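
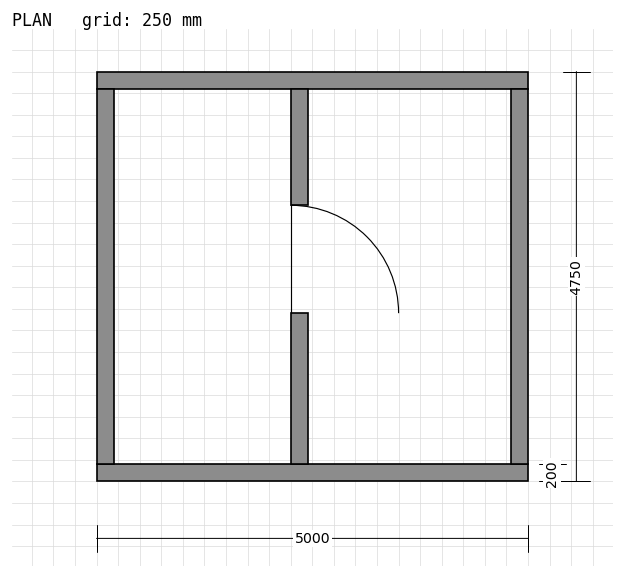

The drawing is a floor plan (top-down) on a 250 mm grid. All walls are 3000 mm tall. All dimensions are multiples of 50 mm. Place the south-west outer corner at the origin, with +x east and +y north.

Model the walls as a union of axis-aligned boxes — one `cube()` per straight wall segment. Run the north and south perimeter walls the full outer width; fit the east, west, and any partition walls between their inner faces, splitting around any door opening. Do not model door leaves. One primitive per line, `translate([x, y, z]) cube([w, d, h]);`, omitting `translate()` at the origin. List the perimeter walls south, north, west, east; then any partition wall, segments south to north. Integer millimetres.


cube([5000, 200, 3000]);
translate([0, 4550, 0]) cube([5000, 200, 3000]);
translate([0, 200, 0]) cube([200, 4350, 3000]);
translate([4800, 200, 0]) cube([200, 4350, 3000]);
translate([2250, 200, 0]) cube([200, 1750, 3000]);
translate([2250, 3200, 0]) cube([200, 1350, 3000]);


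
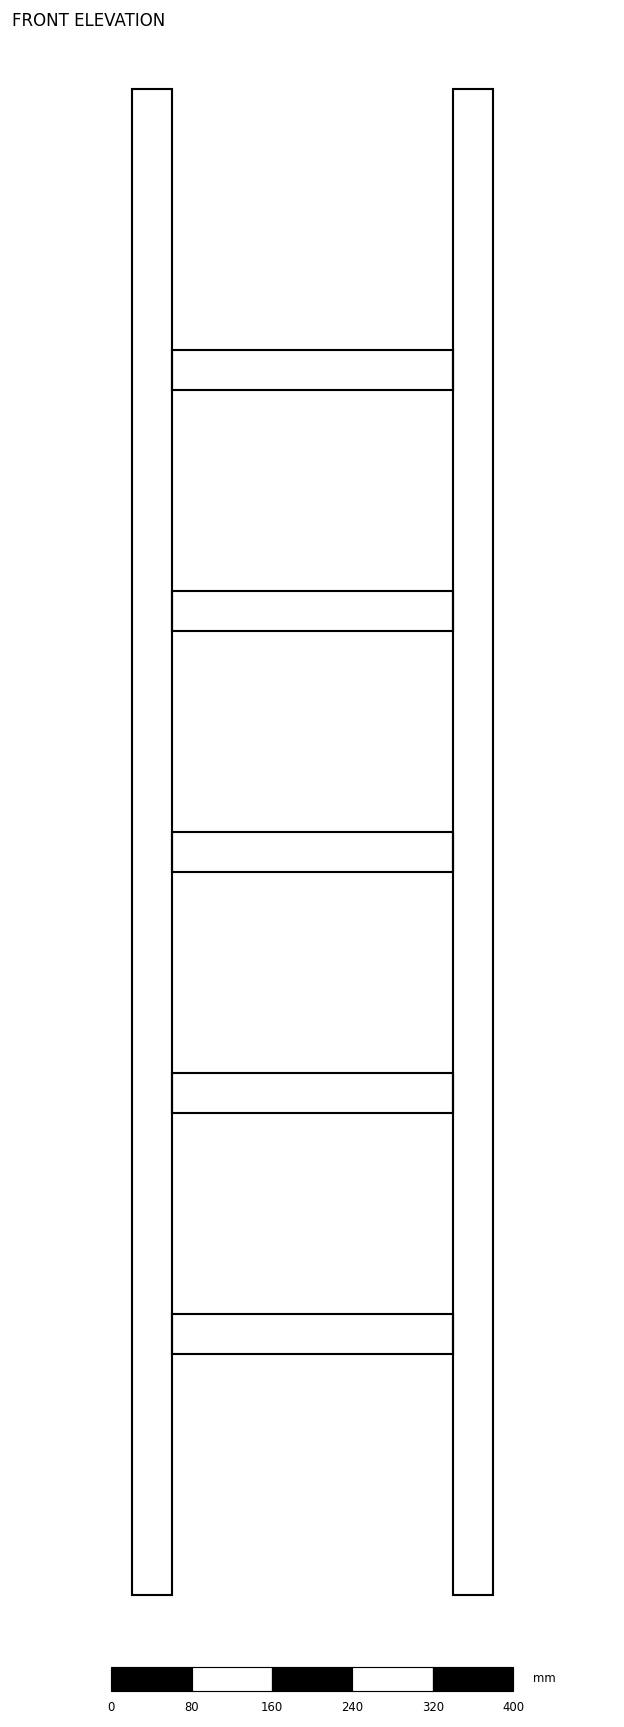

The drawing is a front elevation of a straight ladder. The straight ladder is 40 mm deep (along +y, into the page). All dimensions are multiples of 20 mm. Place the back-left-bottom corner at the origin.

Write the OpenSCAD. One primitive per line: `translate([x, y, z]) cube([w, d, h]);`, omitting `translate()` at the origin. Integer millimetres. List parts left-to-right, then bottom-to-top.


cube([40, 40, 1500]);
translate([40, 0, 240]) cube([280, 40, 40]);
translate([40, 0, 480]) cube([280, 40, 40]);
translate([40, 0, 720]) cube([280, 40, 40]);
translate([40, 0, 960]) cube([280, 40, 40]);
translate([40, 0, 1200]) cube([280, 40, 40]);
translate([320, 0, 0]) cube([40, 40, 1500]);


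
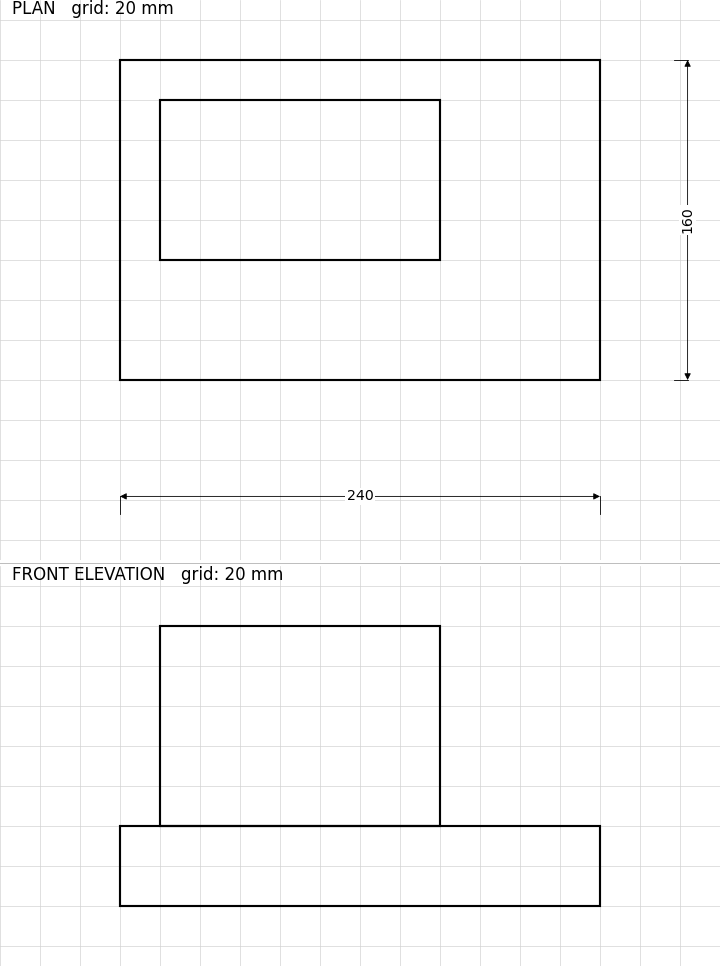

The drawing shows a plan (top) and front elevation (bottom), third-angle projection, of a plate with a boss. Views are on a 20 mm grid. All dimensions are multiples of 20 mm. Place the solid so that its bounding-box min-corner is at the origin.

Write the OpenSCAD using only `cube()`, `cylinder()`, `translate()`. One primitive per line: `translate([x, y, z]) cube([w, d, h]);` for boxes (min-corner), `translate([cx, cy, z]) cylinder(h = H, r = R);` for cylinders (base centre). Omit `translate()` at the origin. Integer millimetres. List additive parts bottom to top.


cube([240, 160, 40]);
translate([20, 60, 40]) cube([140, 80, 100]);


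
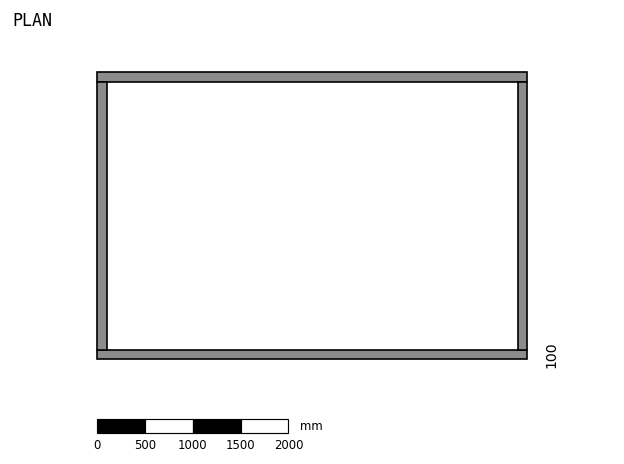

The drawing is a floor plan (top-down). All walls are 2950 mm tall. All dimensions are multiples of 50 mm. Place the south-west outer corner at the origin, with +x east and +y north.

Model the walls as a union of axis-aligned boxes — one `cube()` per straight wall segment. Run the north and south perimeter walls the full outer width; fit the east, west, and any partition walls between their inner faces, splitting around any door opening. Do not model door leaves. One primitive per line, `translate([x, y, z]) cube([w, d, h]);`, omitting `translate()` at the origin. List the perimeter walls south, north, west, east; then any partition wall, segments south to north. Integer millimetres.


cube([4500, 100, 2950]);
translate([0, 2900, 0]) cube([4500, 100, 2950]);
translate([0, 100, 0]) cube([100, 2800, 2950]);
translate([4400, 100, 0]) cube([100, 2800, 2950]);


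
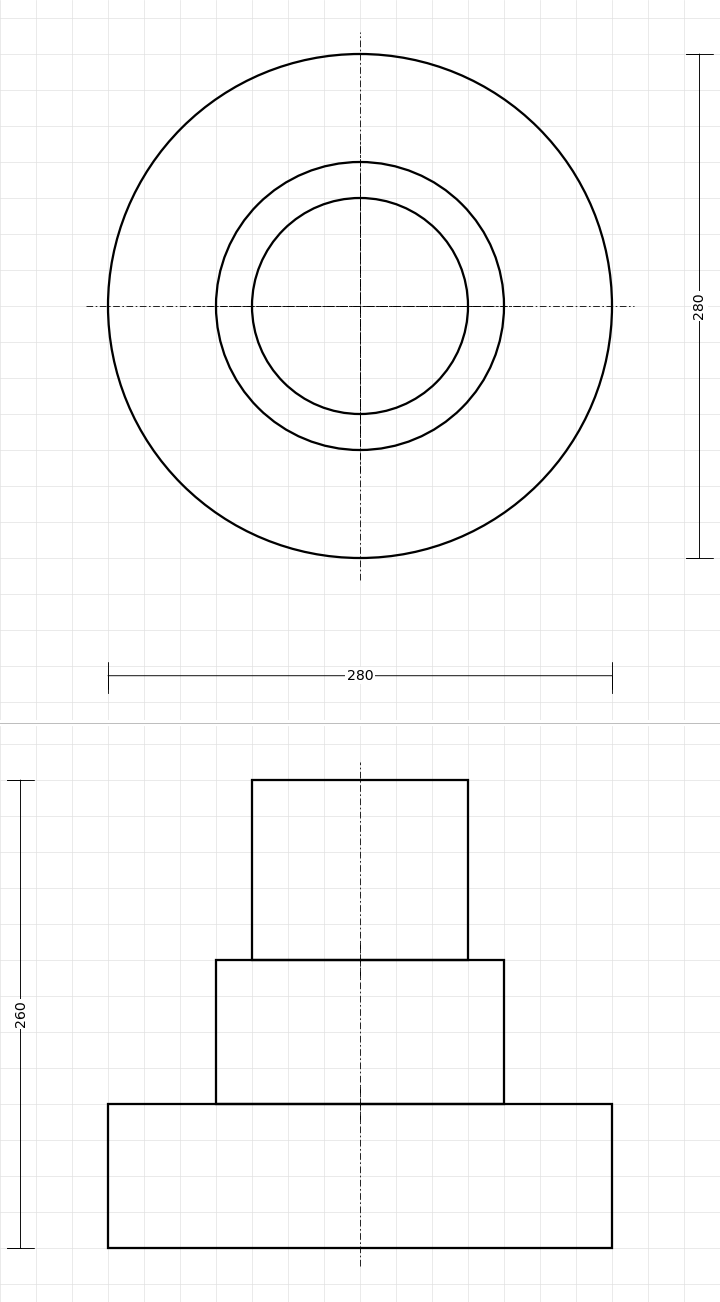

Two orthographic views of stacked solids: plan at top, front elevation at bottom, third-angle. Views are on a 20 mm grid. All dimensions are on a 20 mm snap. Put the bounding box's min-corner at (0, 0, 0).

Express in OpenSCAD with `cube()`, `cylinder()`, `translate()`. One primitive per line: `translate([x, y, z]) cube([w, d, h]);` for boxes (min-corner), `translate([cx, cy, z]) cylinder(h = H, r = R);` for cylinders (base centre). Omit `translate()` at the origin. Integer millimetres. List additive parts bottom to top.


translate([140, 140, 0]) cylinder(h = 80, r = 140);
translate([140, 140, 80]) cylinder(h = 80, r = 80);
translate([140, 140, 160]) cylinder(h = 100, r = 60);


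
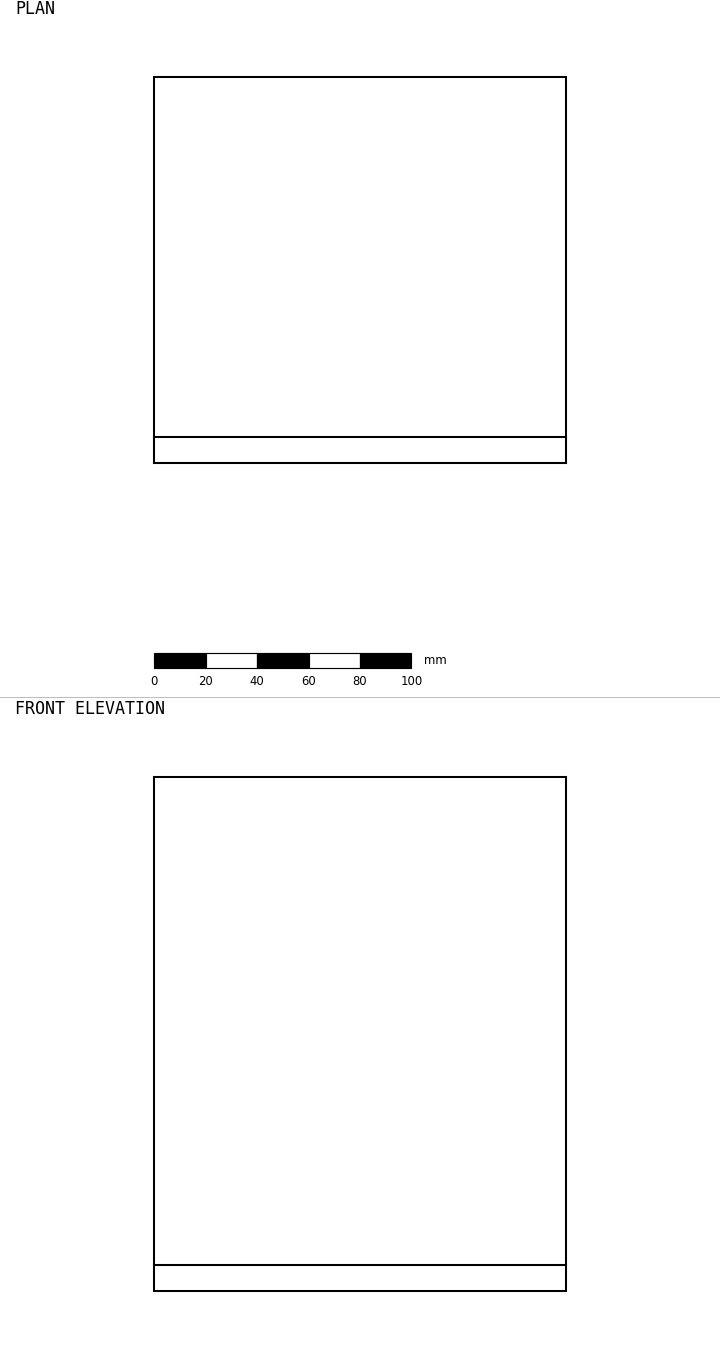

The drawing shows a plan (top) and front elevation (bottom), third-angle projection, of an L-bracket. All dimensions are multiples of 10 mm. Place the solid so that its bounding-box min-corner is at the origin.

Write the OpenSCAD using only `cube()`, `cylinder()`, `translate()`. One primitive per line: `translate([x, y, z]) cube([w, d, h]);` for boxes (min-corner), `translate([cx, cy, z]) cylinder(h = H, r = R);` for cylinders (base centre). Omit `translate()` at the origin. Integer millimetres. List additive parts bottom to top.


cube([160, 150, 10]);
translate([0, 0, 10]) cube([160, 10, 190]);


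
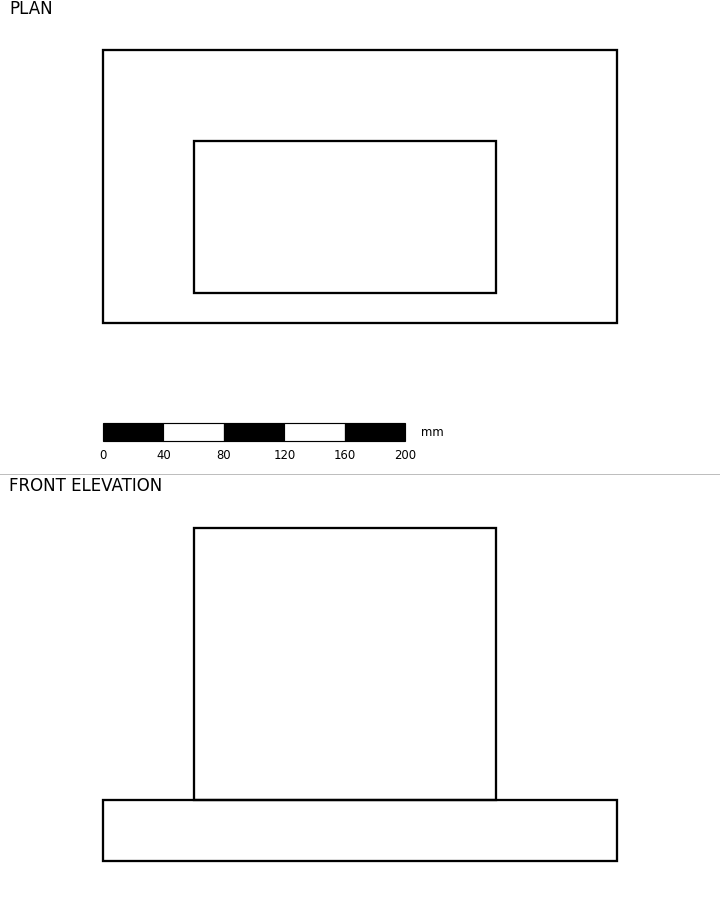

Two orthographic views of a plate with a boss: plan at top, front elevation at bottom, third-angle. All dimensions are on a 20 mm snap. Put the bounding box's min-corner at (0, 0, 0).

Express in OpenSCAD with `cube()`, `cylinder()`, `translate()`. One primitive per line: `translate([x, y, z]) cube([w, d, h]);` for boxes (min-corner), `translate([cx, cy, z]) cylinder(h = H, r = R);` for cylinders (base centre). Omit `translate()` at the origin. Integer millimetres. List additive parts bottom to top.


cube([340, 180, 40]);
translate([60, 20, 40]) cube([200, 100, 180]);


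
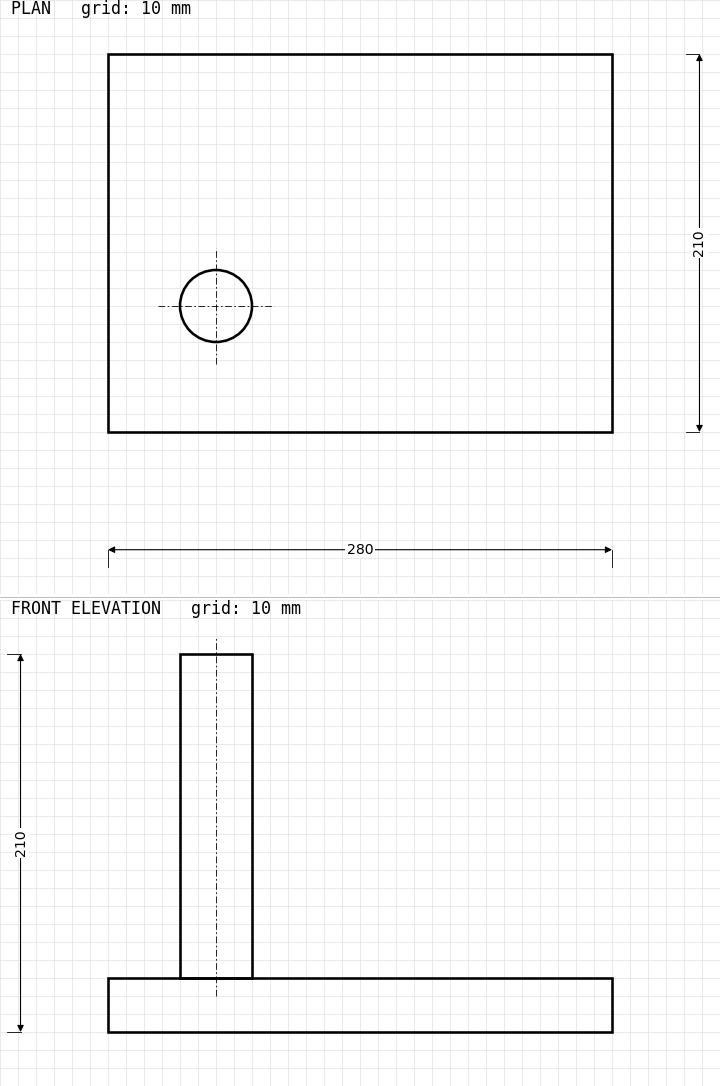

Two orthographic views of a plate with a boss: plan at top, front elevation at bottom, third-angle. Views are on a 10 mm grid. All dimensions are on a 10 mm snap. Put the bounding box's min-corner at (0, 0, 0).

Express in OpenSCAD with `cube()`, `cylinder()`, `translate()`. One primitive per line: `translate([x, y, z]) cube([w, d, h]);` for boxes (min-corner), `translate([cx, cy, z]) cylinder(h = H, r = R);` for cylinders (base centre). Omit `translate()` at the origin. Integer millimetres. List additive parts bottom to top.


cube([280, 210, 30]);
translate([60, 70, 30]) cylinder(h = 180, r = 20);


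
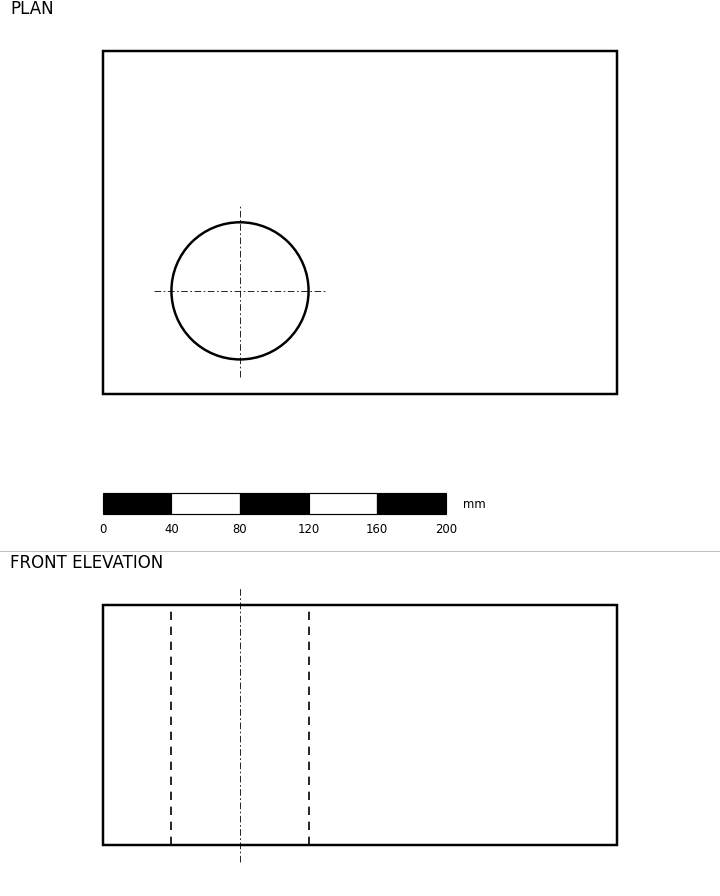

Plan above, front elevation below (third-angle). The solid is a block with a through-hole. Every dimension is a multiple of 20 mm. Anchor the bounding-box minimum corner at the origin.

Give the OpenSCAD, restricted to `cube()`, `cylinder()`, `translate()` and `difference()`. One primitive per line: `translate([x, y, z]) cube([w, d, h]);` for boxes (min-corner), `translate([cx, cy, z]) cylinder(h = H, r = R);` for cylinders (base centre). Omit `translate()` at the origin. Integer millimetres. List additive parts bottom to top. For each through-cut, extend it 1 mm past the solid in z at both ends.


difference() {
  cube([300, 200, 140]);
  translate([80, 60, -1]) cylinder(h = 142, r = 40);
}


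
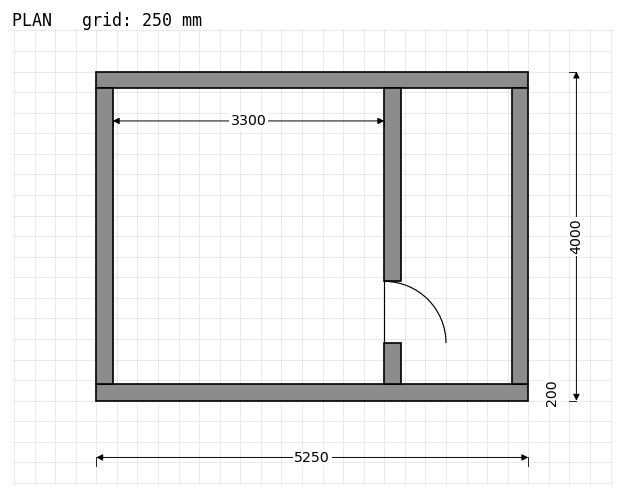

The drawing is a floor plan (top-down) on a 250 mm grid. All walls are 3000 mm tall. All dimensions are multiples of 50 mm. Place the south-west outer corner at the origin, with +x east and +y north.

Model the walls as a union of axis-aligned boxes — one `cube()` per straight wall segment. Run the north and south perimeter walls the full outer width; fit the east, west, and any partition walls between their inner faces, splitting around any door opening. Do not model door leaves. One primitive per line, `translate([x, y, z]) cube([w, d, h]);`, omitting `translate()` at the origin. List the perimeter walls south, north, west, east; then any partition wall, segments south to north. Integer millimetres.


cube([5250, 200, 3000]);
translate([0, 3800, 0]) cube([5250, 200, 3000]);
translate([0, 200, 0]) cube([200, 3600, 3000]);
translate([5050, 200, 0]) cube([200, 3600, 3000]);
translate([3500, 200, 0]) cube([200, 500, 3000]);
translate([3500, 1450, 0]) cube([200, 2350, 3000]);


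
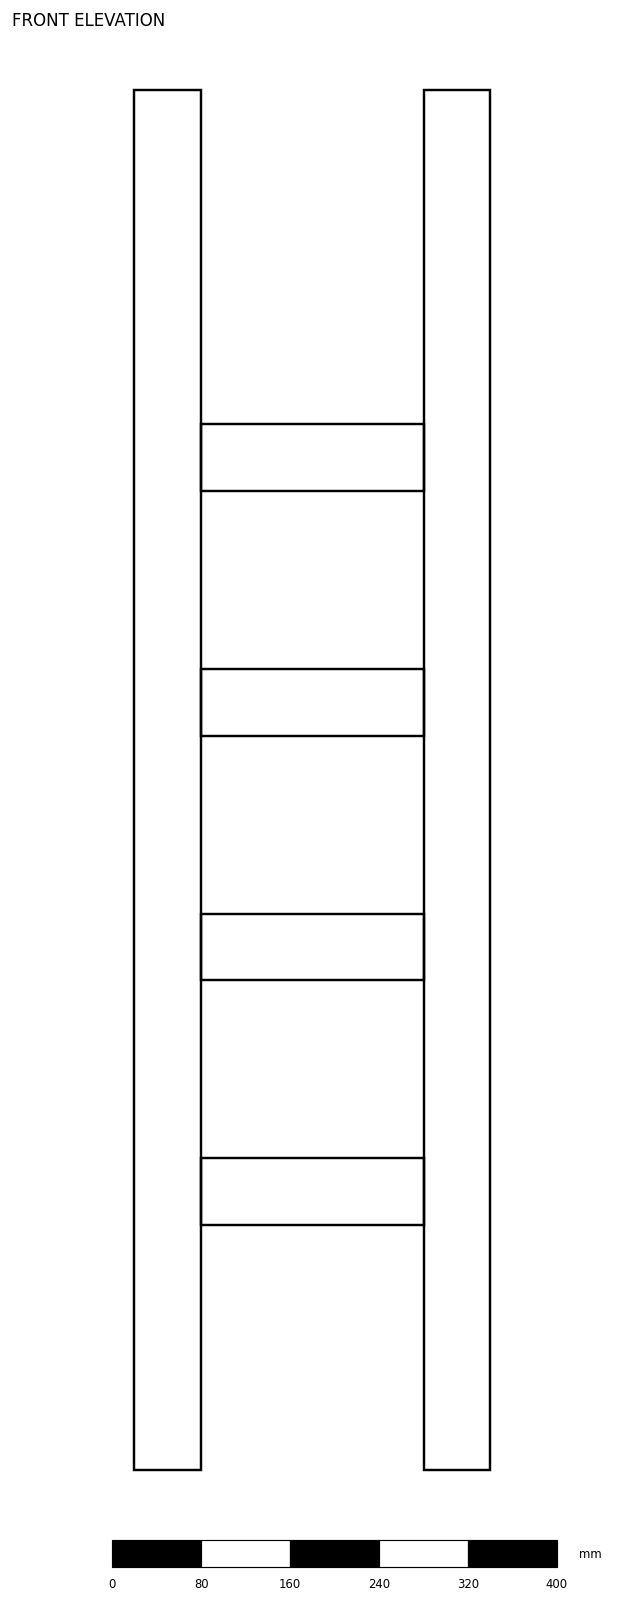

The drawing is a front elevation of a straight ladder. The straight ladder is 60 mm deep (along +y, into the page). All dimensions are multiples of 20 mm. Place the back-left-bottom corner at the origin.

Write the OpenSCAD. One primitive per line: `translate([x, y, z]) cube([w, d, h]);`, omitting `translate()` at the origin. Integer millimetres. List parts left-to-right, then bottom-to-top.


cube([60, 60, 1240]);
translate([60, 0, 220]) cube([200, 60, 60]);
translate([60, 0, 440]) cube([200, 60, 60]);
translate([60, 0, 660]) cube([200, 60, 60]);
translate([60, 0, 880]) cube([200, 60, 60]);
translate([260, 0, 0]) cube([60, 60, 1240]);


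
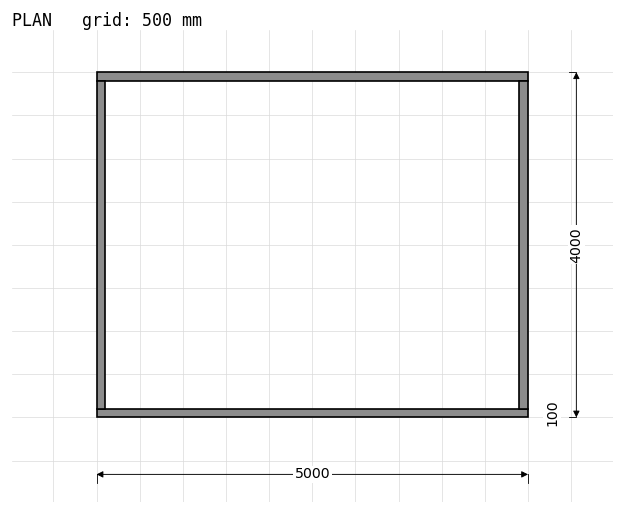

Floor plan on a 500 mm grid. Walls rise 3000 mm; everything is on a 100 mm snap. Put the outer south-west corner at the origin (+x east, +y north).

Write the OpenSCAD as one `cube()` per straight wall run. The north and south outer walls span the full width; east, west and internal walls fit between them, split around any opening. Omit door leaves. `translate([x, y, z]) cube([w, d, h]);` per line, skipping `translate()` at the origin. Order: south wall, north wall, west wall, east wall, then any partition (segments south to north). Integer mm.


cube([5000, 100, 3000]);
translate([0, 3900, 0]) cube([5000, 100, 3000]);
translate([0, 100, 0]) cube([100, 3800, 3000]);
translate([4900, 100, 0]) cube([100, 3800, 3000]);


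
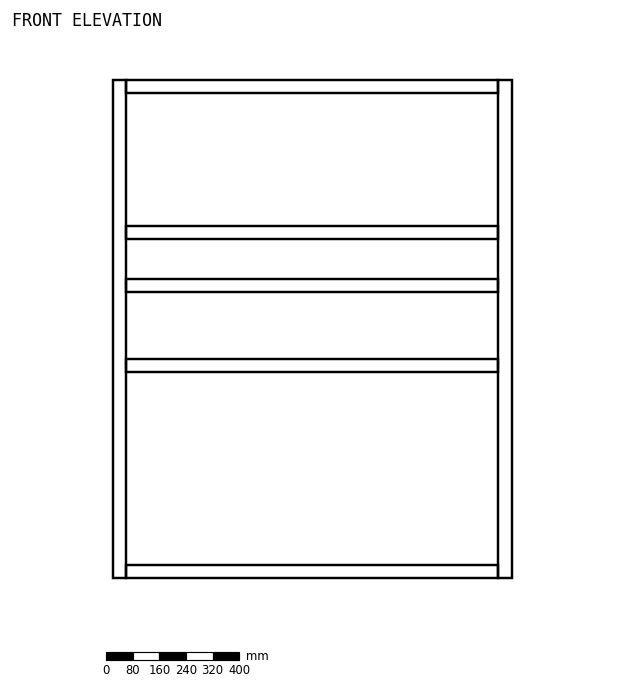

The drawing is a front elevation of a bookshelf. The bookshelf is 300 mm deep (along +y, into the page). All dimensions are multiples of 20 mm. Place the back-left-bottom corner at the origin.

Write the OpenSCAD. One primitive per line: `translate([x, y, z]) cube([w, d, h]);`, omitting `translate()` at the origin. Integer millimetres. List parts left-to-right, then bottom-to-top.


cube([40, 300, 1500]);
translate([40, 0, 0]) cube([1120, 300, 40]);
translate([40, 0, 620]) cube([1120, 300, 40]);
translate([40, 0, 860]) cube([1120, 300, 40]);
translate([40, 0, 1020]) cube([1120, 300, 40]);
translate([40, 0, 1460]) cube([1120, 300, 40]);
translate([1160, 0, 0]) cube([40, 300, 1500]);


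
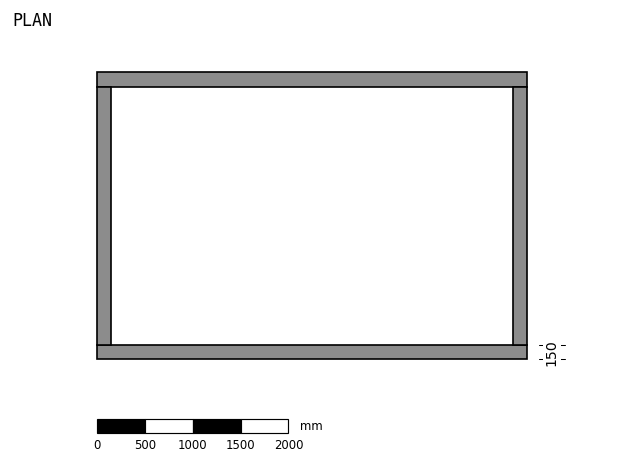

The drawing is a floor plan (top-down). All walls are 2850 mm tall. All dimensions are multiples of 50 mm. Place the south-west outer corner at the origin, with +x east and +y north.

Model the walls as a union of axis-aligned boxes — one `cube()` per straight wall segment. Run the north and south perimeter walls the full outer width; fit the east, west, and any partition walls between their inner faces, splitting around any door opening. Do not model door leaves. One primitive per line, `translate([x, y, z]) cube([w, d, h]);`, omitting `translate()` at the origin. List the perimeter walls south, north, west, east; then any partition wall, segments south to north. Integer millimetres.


cube([4500, 150, 2850]);
translate([0, 2850, 0]) cube([4500, 150, 2850]);
translate([0, 150, 0]) cube([150, 2700, 2850]);
translate([4350, 150, 0]) cube([150, 2700, 2850]);


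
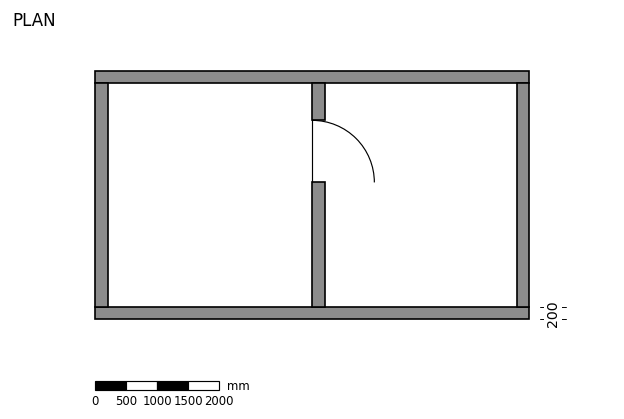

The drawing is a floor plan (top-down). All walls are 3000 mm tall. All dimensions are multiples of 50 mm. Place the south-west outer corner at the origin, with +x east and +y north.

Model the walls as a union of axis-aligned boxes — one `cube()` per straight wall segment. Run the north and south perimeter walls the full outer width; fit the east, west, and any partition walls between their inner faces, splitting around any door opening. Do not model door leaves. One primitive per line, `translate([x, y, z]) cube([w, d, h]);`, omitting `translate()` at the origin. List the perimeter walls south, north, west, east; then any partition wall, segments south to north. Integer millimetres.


cube([7000, 200, 3000]);
translate([0, 3800, 0]) cube([7000, 200, 3000]);
translate([0, 200, 0]) cube([200, 3600, 3000]);
translate([6800, 200, 0]) cube([200, 3600, 3000]);
translate([3500, 200, 0]) cube([200, 2000, 3000]);
translate([3500, 3200, 0]) cube([200, 600, 3000]);


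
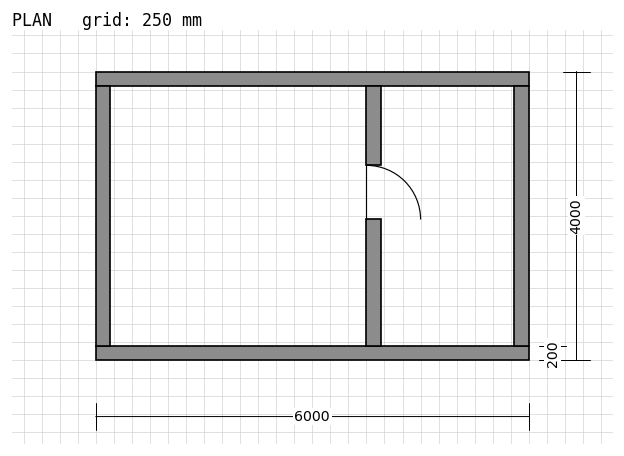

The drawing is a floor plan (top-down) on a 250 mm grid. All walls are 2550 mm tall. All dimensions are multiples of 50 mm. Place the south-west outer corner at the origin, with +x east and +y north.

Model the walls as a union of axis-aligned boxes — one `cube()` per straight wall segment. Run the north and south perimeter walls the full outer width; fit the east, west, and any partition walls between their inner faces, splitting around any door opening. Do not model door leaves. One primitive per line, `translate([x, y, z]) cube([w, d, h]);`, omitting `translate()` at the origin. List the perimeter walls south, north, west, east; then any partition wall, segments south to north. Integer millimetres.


cube([6000, 200, 2550]);
translate([0, 3800, 0]) cube([6000, 200, 2550]);
translate([0, 200, 0]) cube([200, 3600, 2550]);
translate([5800, 200, 0]) cube([200, 3600, 2550]);
translate([3750, 200, 0]) cube([200, 1750, 2550]);
translate([3750, 2700, 0]) cube([200, 1100, 2550]);


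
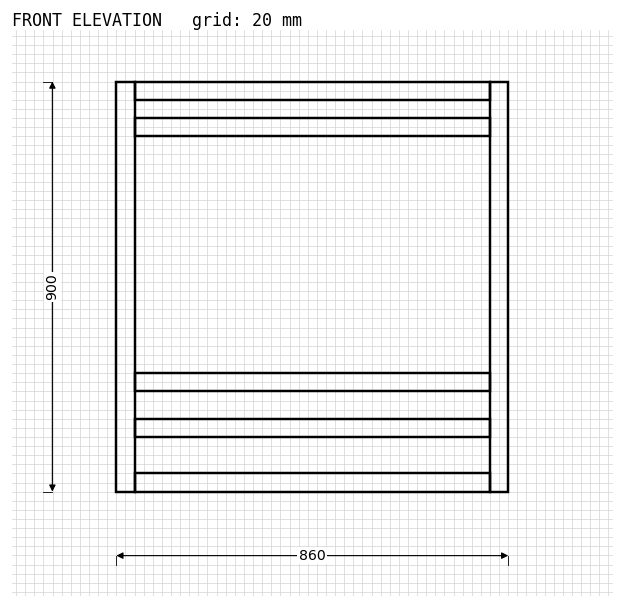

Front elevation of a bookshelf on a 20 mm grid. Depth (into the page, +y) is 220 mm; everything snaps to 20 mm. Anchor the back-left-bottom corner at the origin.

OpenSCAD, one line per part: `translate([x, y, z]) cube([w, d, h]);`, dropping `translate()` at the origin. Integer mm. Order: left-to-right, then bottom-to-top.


cube([40, 220, 900]);
translate([40, 0, 0]) cube([780, 220, 40]);
translate([40, 0, 120]) cube([780, 220, 40]);
translate([40, 0, 220]) cube([780, 220, 40]);
translate([40, 0, 780]) cube([780, 220, 40]);
translate([40, 0, 860]) cube([780, 220, 40]);
translate([820, 0, 0]) cube([40, 220, 900]);


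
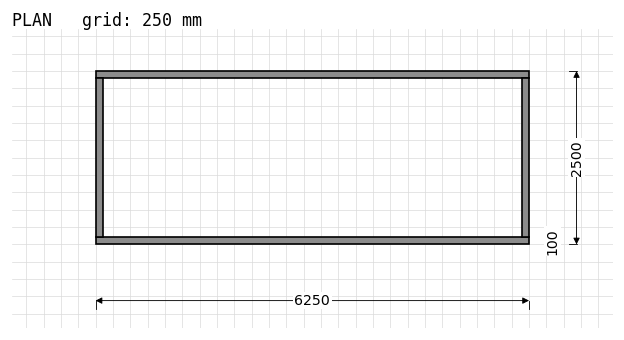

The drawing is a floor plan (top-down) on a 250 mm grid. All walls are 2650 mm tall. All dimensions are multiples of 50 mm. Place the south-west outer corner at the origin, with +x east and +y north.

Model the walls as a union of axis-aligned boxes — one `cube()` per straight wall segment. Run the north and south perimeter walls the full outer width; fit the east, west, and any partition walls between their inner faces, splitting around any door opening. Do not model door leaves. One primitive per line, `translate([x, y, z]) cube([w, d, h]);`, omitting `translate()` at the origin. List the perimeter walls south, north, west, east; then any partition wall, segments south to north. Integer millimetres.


cube([6250, 100, 2650]);
translate([0, 2400, 0]) cube([6250, 100, 2650]);
translate([0, 100, 0]) cube([100, 2300, 2650]);
translate([6150, 100, 0]) cube([100, 2300, 2650]);


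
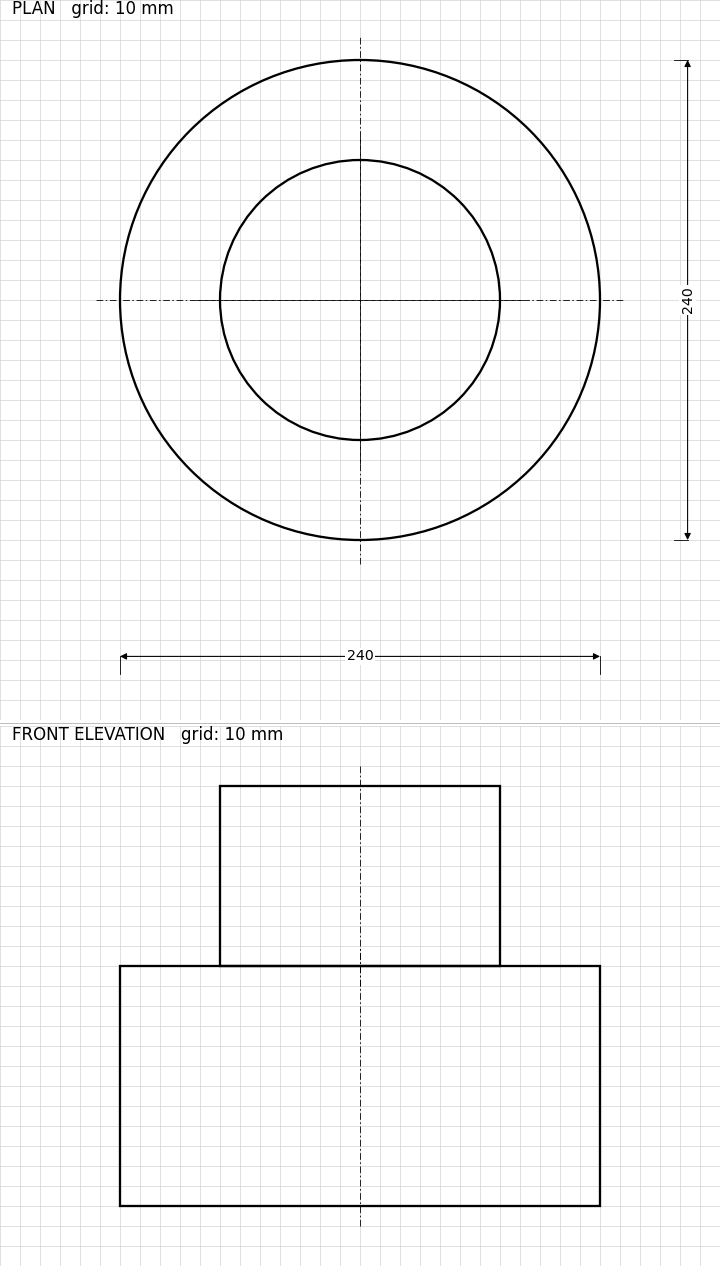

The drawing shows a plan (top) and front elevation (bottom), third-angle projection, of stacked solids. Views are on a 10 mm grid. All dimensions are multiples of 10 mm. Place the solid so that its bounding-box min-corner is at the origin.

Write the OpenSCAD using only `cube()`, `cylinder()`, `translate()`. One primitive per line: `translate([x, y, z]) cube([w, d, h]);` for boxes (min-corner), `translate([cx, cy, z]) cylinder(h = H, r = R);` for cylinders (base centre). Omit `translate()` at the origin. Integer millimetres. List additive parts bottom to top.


translate([120, 120, 0]) cylinder(h = 120, r = 120);
translate([120, 120, 120]) cylinder(h = 90, r = 70);


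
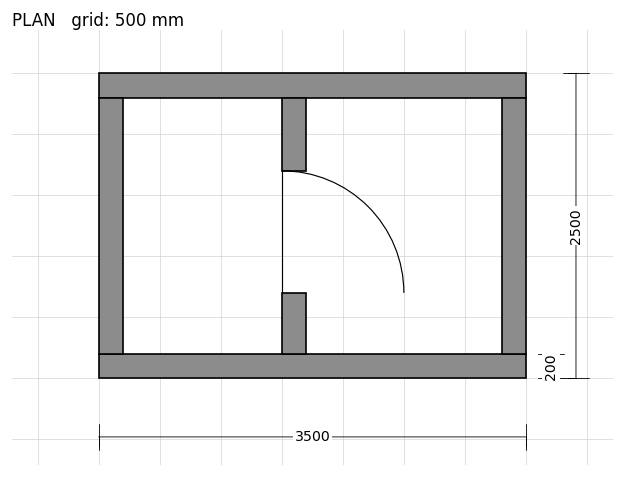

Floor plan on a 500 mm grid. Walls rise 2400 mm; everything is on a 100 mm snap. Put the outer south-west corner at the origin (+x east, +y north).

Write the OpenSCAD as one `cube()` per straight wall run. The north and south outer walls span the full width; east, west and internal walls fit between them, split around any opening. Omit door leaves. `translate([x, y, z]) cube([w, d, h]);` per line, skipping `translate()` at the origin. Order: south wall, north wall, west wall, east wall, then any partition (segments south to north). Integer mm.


cube([3500, 200, 2400]);
translate([0, 2300, 0]) cube([3500, 200, 2400]);
translate([0, 200, 0]) cube([200, 2100, 2400]);
translate([3300, 200, 0]) cube([200, 2100, 2400]);
translate([1500, 200, 0]) cube([200, 500, 2400]);
translate([1500, 1700, 0]) cube([200, 600, 2400]);


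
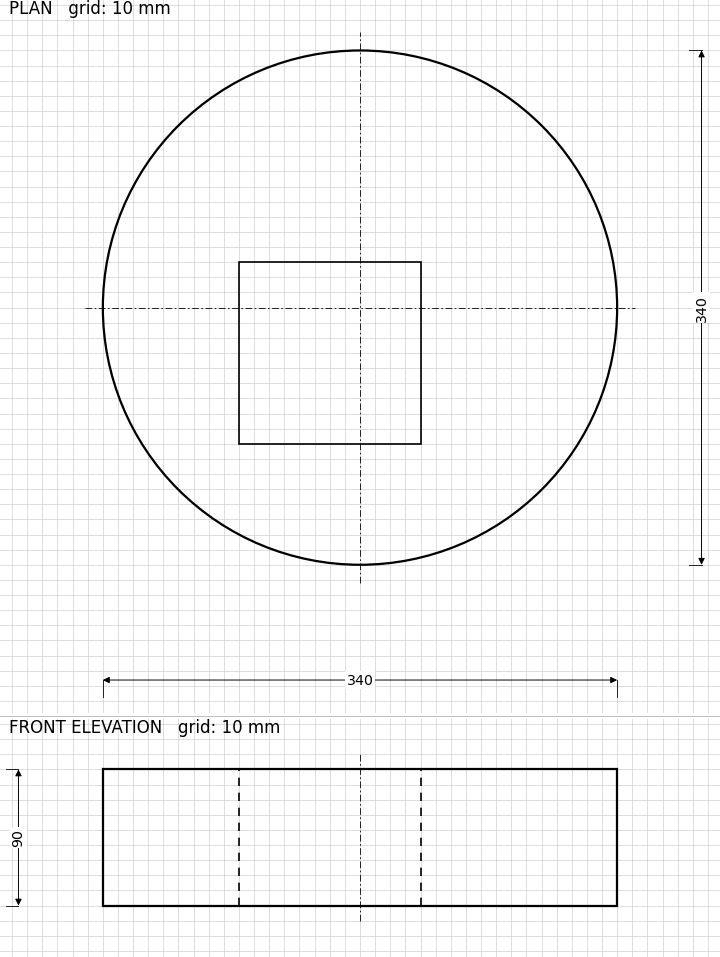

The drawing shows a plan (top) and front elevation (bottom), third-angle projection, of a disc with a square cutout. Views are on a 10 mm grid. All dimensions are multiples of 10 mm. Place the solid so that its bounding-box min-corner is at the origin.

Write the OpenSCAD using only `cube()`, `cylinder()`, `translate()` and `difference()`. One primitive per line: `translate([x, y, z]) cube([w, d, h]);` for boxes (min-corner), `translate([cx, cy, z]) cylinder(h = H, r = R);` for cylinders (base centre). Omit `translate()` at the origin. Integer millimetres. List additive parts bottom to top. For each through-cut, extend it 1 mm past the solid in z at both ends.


difference() {
  translate([170, 170, 0]) cylinder(h = 90, r = 170);
  translate([90, 80, -1]) cube([120, 120, 92]);
}


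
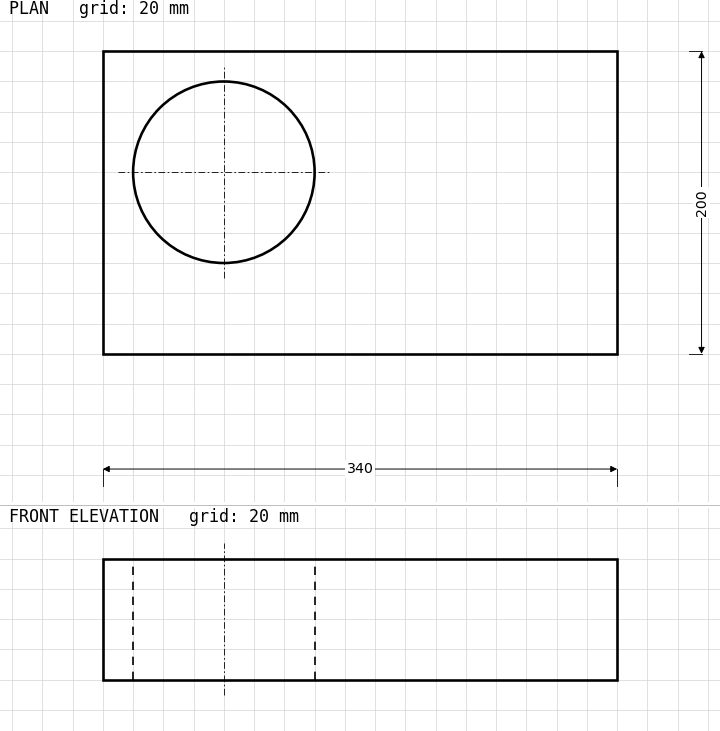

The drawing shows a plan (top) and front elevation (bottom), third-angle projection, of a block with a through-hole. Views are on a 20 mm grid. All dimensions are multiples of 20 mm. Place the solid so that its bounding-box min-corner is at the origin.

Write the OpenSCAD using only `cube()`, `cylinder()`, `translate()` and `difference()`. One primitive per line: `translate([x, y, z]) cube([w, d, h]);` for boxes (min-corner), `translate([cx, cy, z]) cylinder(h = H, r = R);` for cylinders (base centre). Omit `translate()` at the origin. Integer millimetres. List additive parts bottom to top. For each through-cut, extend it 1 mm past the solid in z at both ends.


difference() {
  cube([340, 200, 80]);
  translate([80, 120, -1]) cylinder(h = 82, r = 60);
}


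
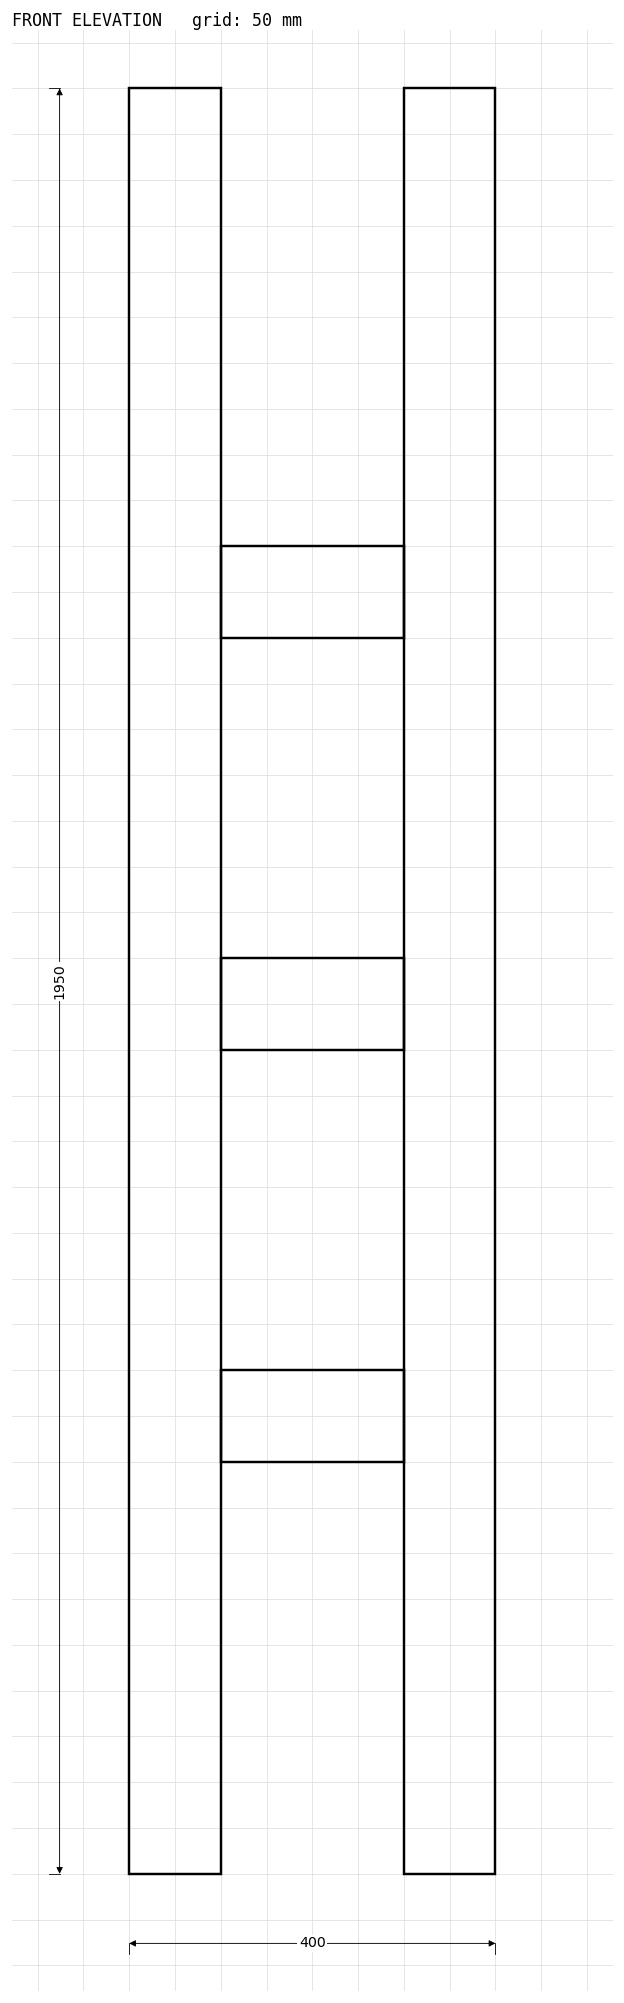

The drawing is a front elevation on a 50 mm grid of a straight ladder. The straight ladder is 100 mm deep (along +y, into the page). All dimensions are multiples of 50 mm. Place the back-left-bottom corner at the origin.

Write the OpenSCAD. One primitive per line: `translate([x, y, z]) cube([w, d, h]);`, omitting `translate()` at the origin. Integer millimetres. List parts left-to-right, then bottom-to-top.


cube([100, 100, 1950]);
translate([100, 0, 450]) cube([200, 100, 100]);
translate([100, 0, 900]) cube([200, 100, 100]);
translate([100, 0, 1350]) cube([200, 100, 100]);
translate([300, 0, 0]) cube([100, 100, 1950]);


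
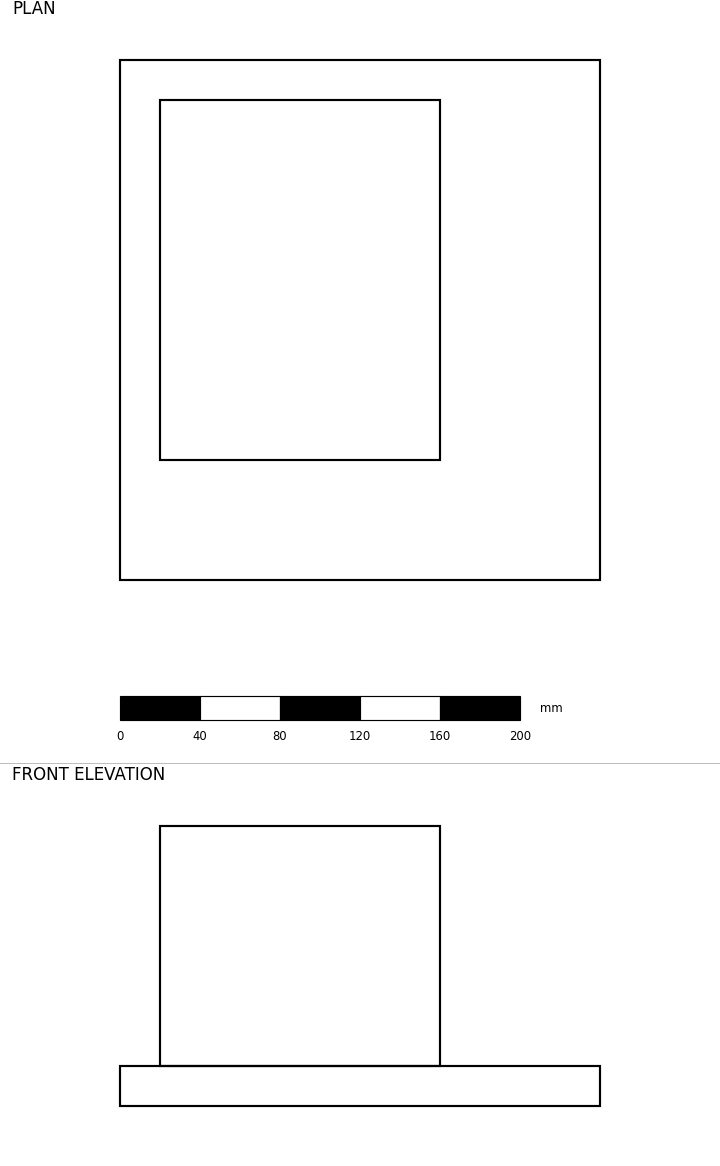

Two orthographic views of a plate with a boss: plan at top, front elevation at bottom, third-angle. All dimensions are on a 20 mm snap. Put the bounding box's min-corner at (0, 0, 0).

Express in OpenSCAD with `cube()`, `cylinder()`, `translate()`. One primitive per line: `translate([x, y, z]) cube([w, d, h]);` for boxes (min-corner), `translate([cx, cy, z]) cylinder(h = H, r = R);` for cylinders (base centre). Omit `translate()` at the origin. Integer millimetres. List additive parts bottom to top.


cube([240, 260, 20]);
translate([20, 60, 20]) cube([140, 180, 120]);


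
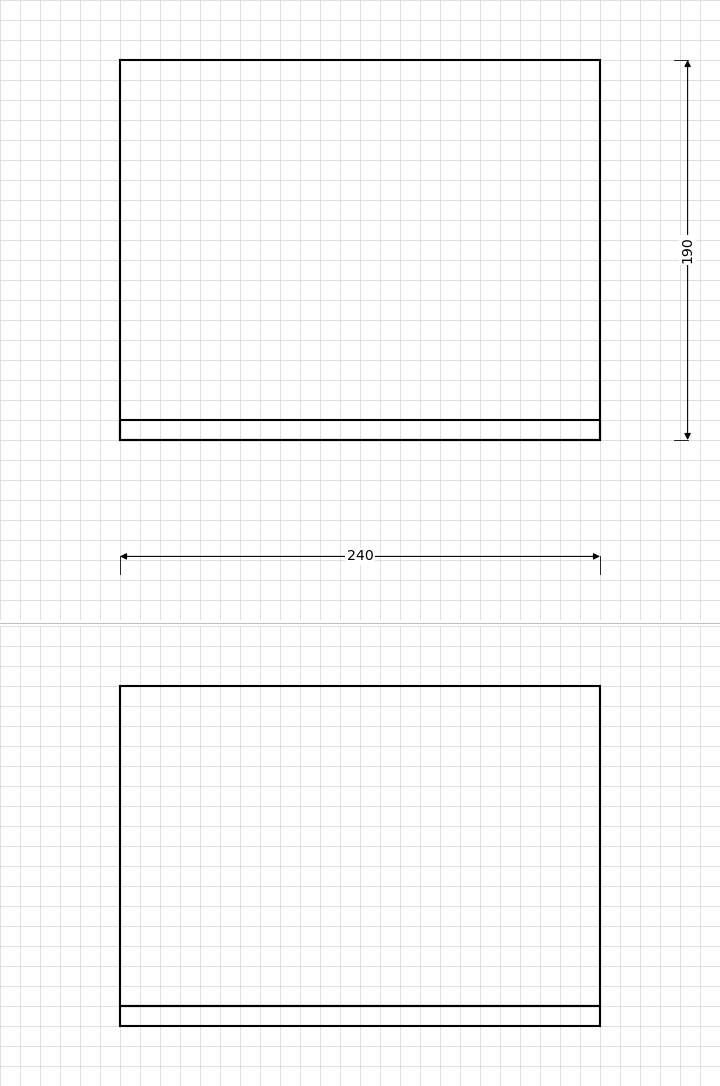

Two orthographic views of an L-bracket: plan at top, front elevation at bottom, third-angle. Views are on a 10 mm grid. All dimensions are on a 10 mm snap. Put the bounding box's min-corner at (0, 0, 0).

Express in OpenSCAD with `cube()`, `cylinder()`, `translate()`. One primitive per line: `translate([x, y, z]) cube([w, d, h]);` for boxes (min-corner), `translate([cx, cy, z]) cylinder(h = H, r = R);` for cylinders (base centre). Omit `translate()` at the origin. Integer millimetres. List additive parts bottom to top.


cube([240, 190, 10]);
translate([0, 0, 10]) cube([240, 10, 160]);


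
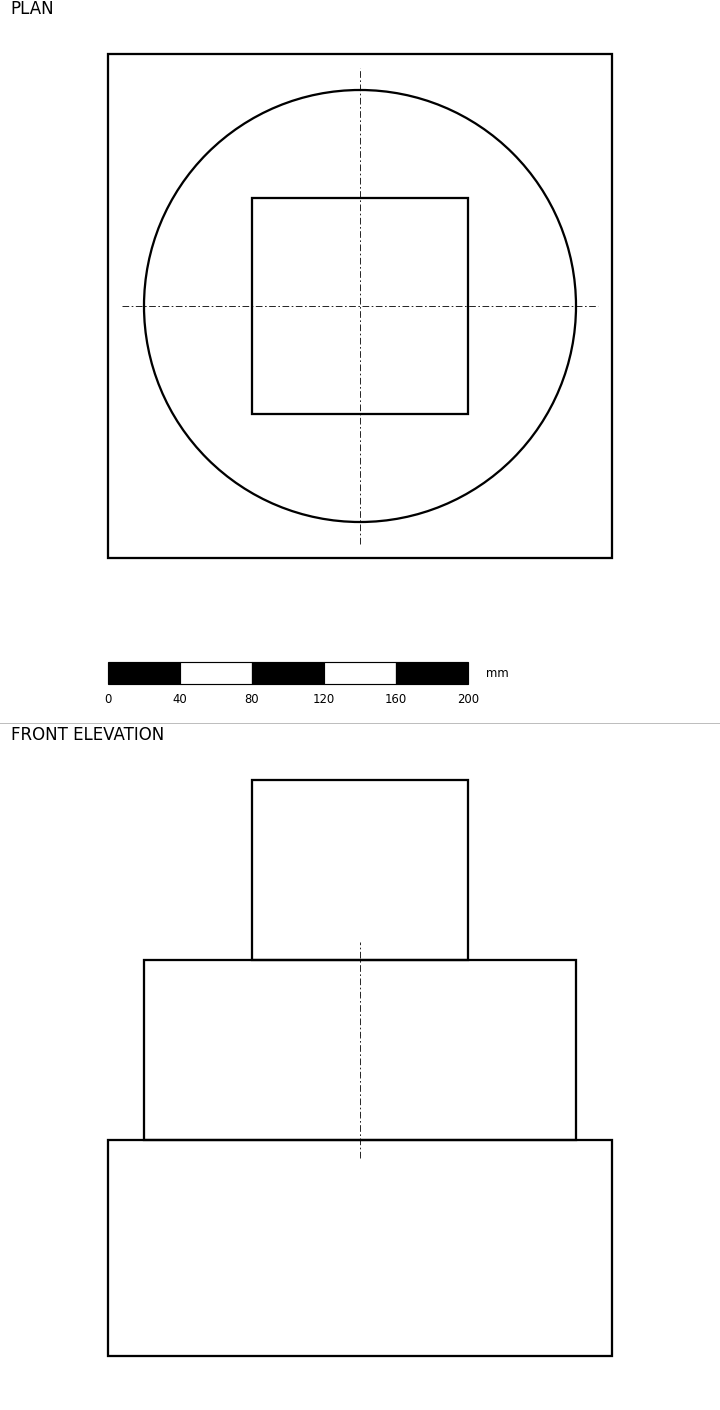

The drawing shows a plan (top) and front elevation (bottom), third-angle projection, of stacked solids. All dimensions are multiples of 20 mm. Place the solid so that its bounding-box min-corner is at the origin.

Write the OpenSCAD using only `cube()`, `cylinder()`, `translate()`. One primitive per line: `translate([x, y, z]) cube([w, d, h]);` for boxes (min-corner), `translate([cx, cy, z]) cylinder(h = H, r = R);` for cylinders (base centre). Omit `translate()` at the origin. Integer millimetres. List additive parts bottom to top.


cube([280, 280, 120]);
translate([140, 140, 120]) cylinder(h = 100, r = 120);
translate([80, 80, 220]) cube([120, 120, 100]);


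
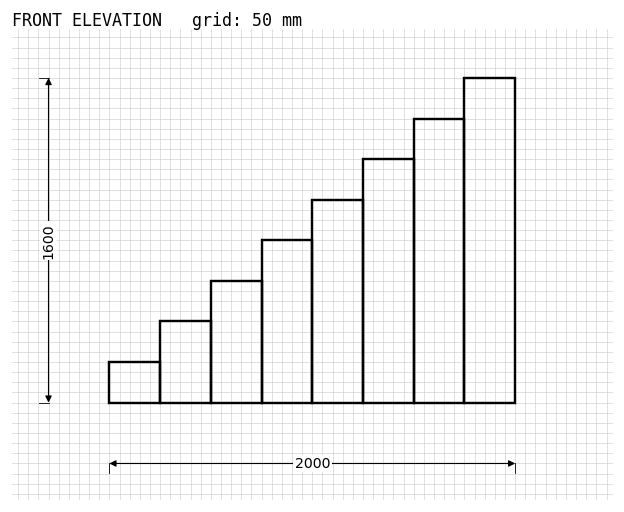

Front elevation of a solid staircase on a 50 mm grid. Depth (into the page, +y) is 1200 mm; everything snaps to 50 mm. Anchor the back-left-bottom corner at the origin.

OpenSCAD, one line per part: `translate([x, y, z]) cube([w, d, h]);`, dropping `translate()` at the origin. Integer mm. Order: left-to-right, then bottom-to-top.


cube([250, 1200, 200]);
translate([250, 0, 0]) cube([250, 1200, 400]);
translate([500, 0, 0]) cube([250, 1200, 600]);
translate([750, 0, 0]) cube([250, 1200, 800]);
translate([1000, 0, 0]) cube([250, 1200, 1000]);
translate([1250, 0, 0]) cube([250, 1200, 1200]);
translate([1500, 0, 0]) cube([250, 1200, 1400]);
translate([1750, 0, 0]) cube([250, 1200, 1600]);


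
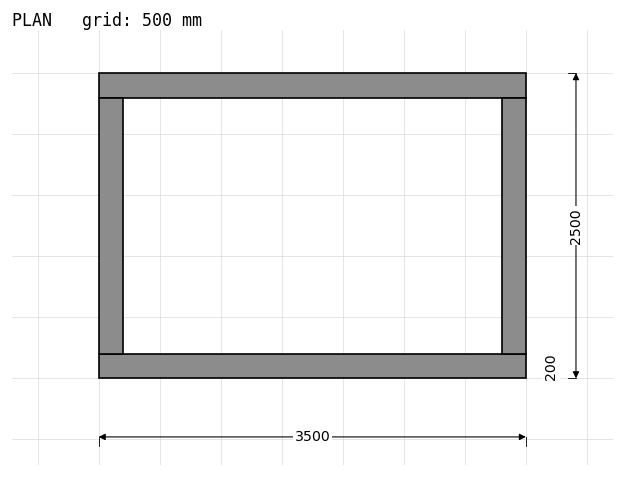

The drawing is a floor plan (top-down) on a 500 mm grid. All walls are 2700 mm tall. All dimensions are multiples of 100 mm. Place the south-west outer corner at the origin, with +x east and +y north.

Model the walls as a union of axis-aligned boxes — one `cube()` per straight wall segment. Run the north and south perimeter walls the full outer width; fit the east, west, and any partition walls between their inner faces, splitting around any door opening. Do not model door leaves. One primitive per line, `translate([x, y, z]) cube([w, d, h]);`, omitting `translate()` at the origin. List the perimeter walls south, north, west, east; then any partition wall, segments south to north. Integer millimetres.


cube([3500, 200, 2700]);
translate([0, 2300, 0]) cube([3500, 200, 2700]);
translate([0, 200, 0]) cube([200, 2100, 2700]);
translate([3300, 200, 0]) cube([200, 2100, 2700]);


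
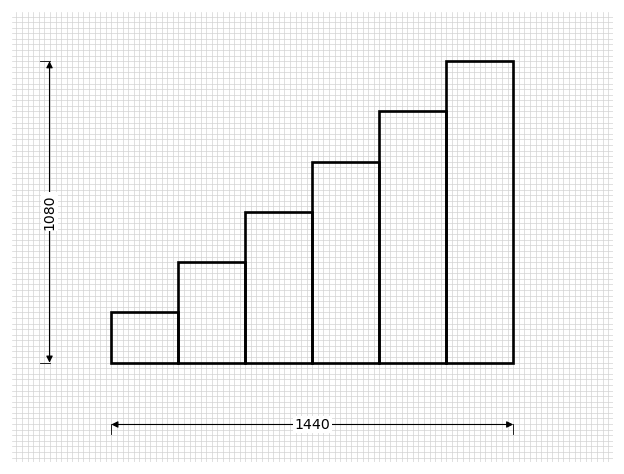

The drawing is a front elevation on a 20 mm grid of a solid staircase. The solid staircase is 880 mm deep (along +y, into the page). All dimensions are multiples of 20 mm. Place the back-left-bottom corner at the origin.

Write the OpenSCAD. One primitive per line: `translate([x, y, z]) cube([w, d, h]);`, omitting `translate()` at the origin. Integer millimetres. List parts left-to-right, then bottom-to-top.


cube([240, 880, 180]);
translate([240, 0, 0]) cube([240, 880, 360]);
translate([480, 0, 0]) cube([240, 880, 540]);
translate([720, 0, 0]) cube([240, 880, 720]);
translate([960, 0, 0]) cube([240, 880, 900]);
translate([1200, 0, 0]) cube([240, 880, 1080]);


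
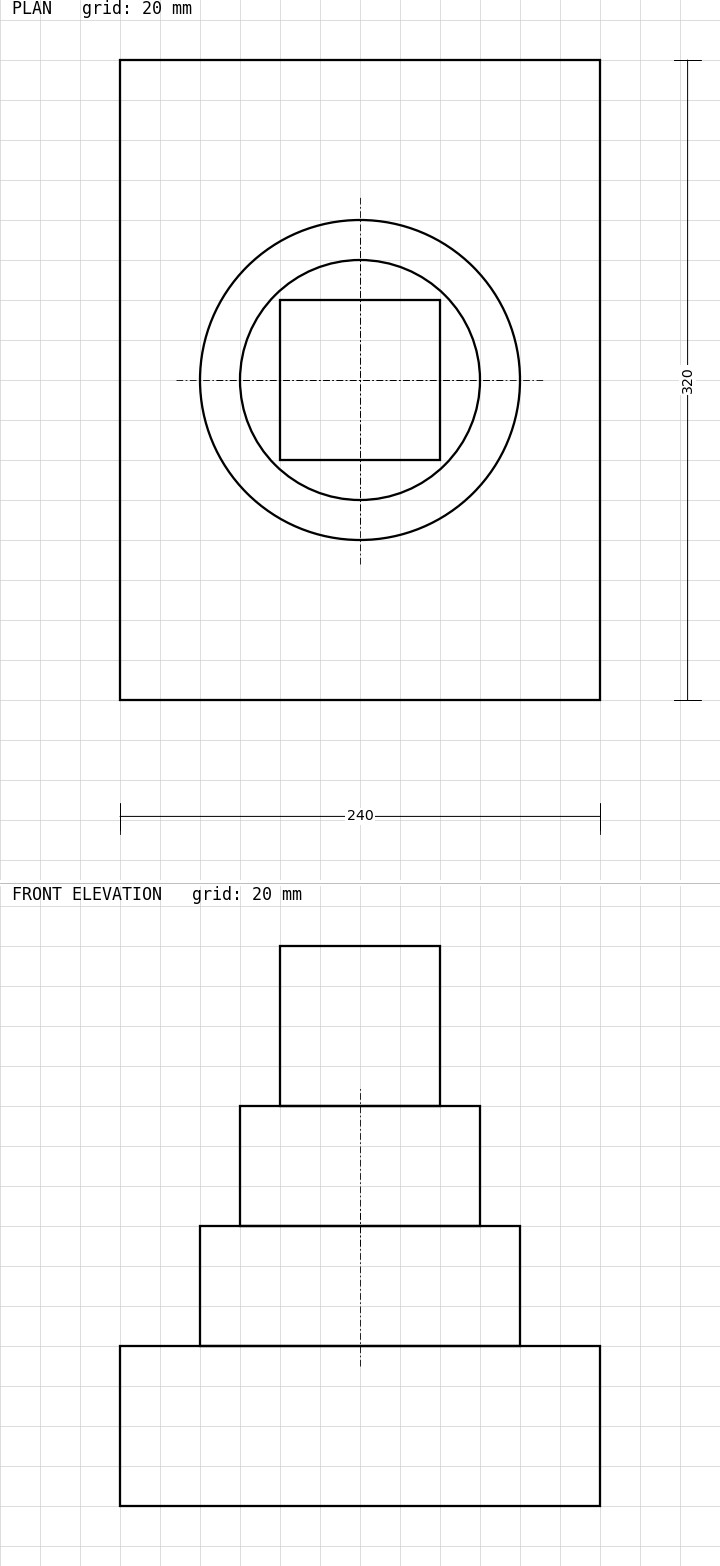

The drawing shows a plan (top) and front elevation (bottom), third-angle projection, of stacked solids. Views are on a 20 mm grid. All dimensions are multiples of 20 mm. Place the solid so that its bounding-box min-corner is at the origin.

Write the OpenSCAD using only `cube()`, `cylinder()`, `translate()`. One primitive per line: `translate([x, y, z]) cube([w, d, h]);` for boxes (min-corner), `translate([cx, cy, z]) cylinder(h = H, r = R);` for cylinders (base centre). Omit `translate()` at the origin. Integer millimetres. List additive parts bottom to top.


cube([240, 320, 80]);
translate([120, 160, 80]) cylinder(h = 60, r = 80);
translate([120, 160, 140]) cylinder(h = 60, r = 60);
translate([80, 120, 200]) cube([80, 80, 80]);


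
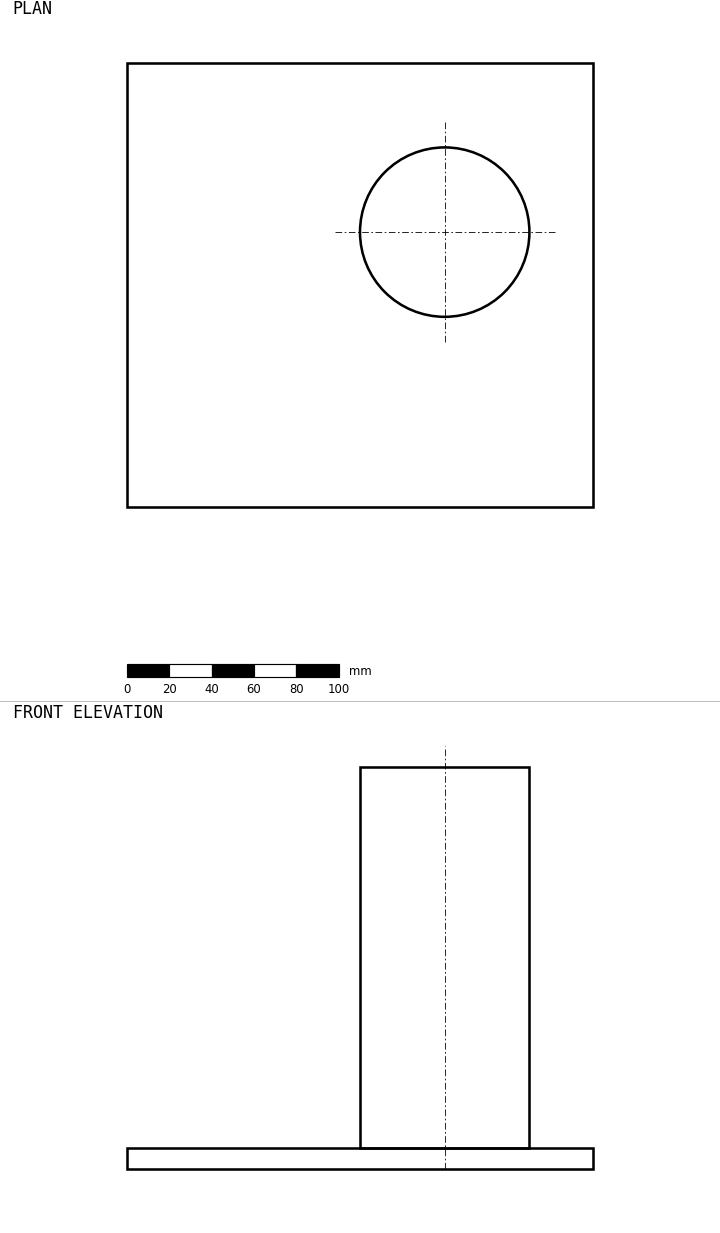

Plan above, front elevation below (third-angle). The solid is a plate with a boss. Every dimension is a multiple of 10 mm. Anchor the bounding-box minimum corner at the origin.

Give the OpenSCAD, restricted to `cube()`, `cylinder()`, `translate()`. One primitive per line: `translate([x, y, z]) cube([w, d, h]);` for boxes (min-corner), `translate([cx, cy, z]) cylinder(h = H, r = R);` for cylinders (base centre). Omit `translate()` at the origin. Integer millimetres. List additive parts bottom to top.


cube([220, 210, 10]);
translate([150, 130, 10]) cylinder(h = 180, r = 40);


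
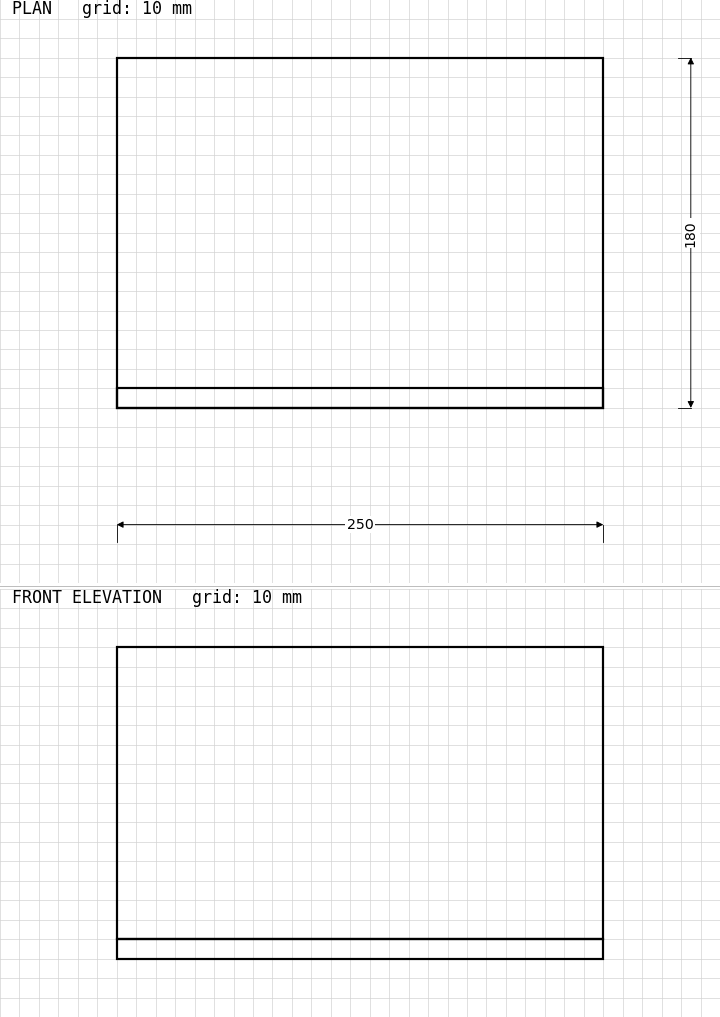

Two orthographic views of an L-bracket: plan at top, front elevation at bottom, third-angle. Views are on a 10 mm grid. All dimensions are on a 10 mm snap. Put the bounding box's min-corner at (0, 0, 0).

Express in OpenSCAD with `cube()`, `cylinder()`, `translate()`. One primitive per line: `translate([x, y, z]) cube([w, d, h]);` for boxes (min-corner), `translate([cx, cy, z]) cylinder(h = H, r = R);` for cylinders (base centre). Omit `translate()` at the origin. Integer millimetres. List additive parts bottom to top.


cube([250, 180, 10]);
translate([0, 0, 10]) cube([250, 10, 150]);


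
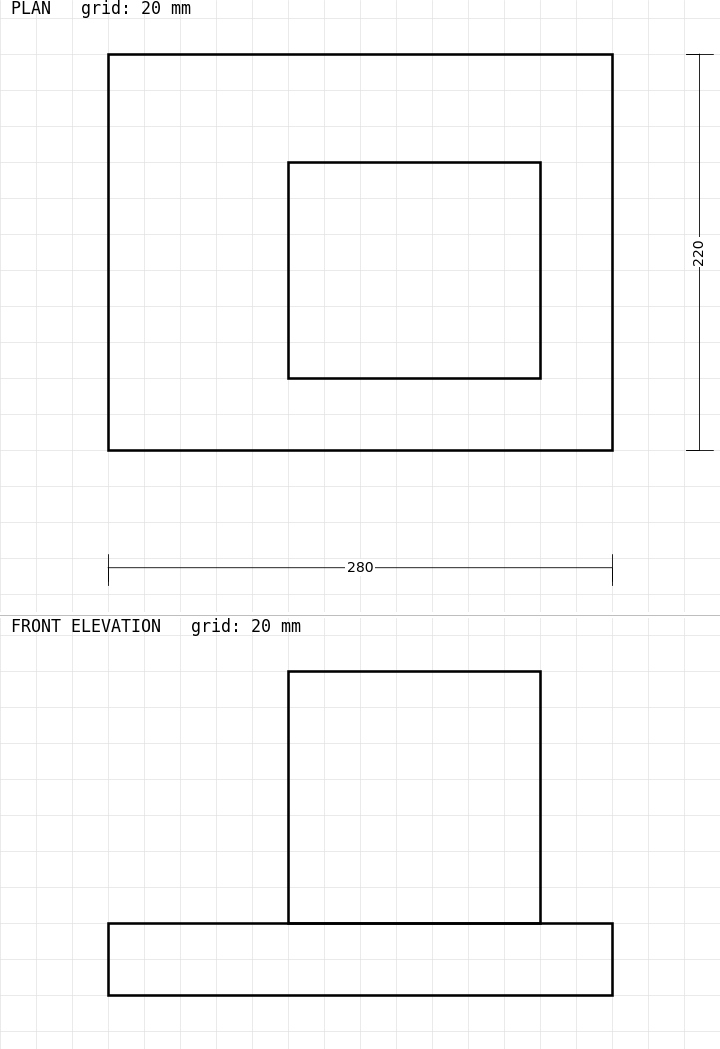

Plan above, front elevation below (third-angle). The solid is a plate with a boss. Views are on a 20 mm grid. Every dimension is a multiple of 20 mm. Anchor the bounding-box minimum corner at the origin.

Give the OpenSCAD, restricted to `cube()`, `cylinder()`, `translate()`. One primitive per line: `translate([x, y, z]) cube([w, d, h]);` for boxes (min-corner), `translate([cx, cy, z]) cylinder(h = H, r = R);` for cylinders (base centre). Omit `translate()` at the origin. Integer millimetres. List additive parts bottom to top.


cube([280, 220, 40]);
translate([100, 40, 40]) cube([140, 120, 140]);


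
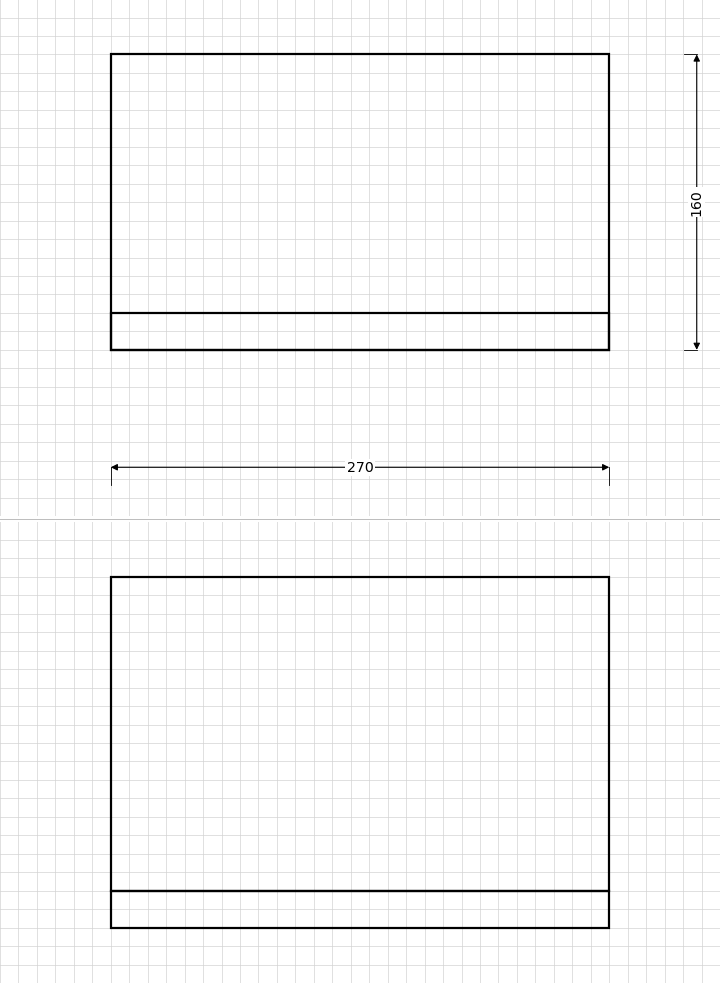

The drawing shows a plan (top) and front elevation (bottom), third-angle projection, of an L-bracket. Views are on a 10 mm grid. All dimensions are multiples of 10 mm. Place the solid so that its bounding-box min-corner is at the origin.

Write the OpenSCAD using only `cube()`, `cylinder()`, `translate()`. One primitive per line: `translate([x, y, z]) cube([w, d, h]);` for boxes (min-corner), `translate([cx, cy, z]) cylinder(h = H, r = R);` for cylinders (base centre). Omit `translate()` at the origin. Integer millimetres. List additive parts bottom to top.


cube([270, 160, 20]);
translate([0, 0, 20]) cube([270, 20, 170]);


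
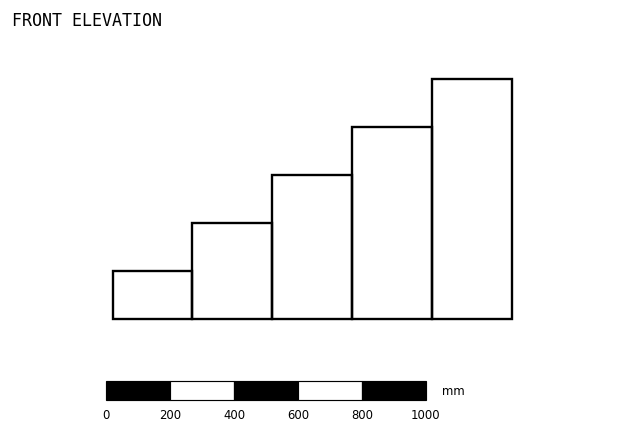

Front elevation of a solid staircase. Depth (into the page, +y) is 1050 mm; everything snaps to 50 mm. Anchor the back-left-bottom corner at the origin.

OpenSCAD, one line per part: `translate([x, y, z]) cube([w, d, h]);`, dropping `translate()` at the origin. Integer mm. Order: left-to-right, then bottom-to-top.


cube([250, 1050, 150]);
translate([250, 0, 0]) cube([250, 1050, 300]);
translate([500, 0, 0]) cube([250, 1050, 450]);
translate([750, 0, 0]) cube([250, 1050, 600]);
translate([1000, 0, 0]) cube([250, 1050, 750]);


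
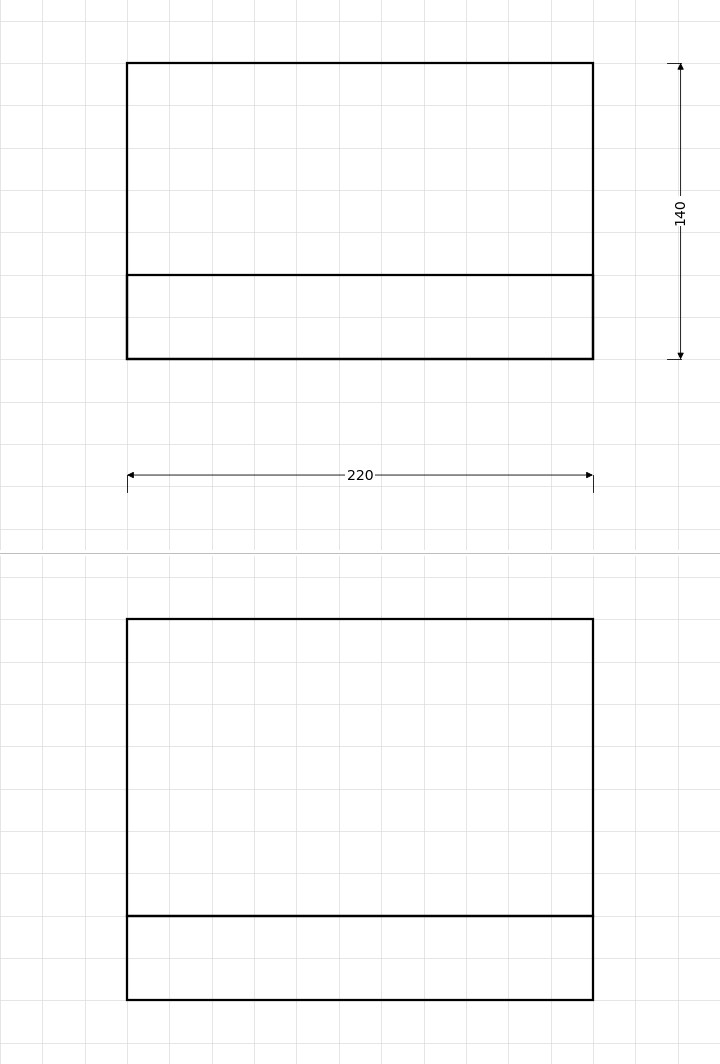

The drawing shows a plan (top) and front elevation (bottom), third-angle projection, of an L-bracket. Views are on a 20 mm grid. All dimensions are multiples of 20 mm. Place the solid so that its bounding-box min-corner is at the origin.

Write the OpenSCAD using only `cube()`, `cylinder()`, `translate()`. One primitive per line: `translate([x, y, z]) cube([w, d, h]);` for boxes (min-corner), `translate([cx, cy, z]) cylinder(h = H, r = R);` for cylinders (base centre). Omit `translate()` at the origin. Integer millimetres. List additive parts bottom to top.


cube([220, 140, 40]);
translate([0, 0, 40]) cube([220, 40, 140]);
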